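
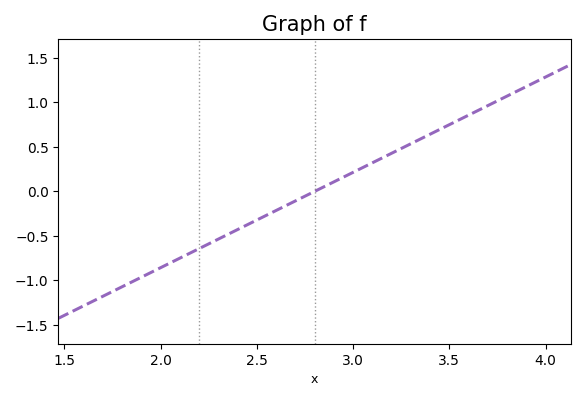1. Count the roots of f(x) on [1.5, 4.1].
1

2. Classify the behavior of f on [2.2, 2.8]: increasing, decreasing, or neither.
increasing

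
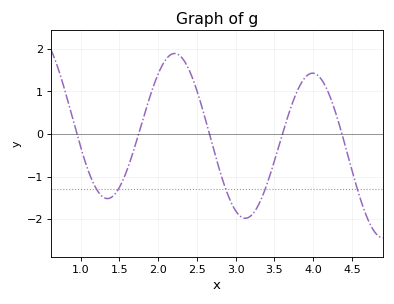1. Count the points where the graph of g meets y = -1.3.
5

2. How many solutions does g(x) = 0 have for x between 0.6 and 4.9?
5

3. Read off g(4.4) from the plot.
-0.2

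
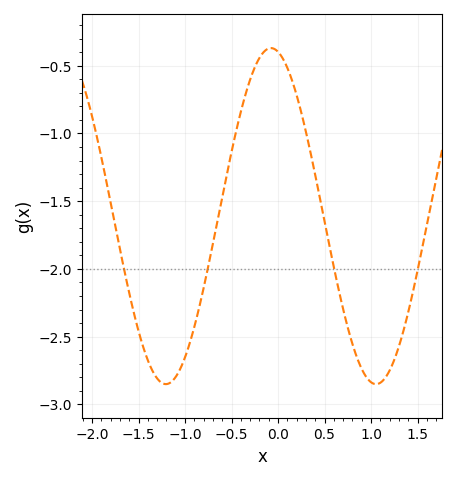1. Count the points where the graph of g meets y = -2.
4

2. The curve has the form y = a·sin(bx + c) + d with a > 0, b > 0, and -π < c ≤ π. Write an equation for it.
y = 1.24sin(2.78x + 1.78) - 1.61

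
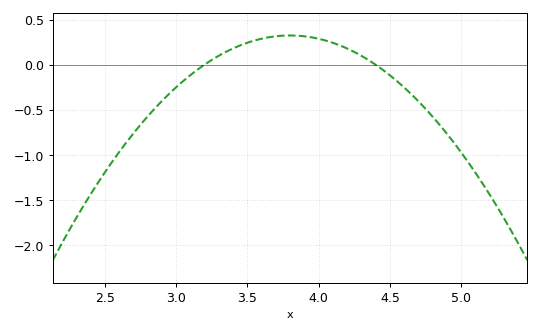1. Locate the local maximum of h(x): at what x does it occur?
3.8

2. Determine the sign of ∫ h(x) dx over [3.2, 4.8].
positive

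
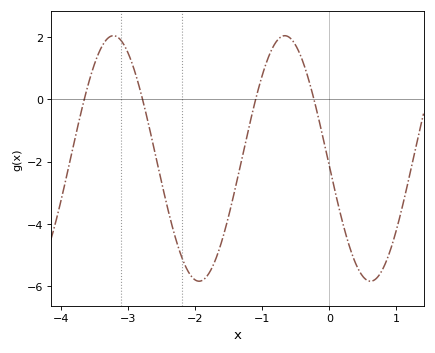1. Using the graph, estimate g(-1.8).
-5.62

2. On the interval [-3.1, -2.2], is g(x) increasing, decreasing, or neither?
decreasing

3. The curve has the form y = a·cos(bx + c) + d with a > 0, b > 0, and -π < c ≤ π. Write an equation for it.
y = 3.95cos(2.46x + 1.63) - 1.9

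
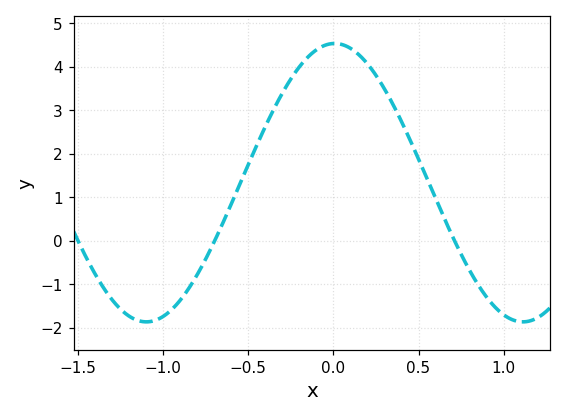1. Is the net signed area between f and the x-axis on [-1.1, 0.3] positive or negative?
positive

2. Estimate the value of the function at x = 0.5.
1.9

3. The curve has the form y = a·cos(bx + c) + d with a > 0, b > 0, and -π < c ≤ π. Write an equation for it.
y = 3.2cos(2.8x - 0.02) + 1.33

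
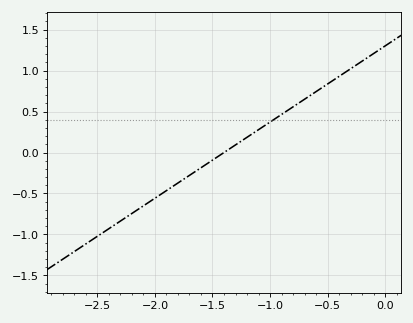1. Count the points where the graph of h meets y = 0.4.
1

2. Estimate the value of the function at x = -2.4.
-0.95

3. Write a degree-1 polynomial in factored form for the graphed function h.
y = 0.93(x + 1.4)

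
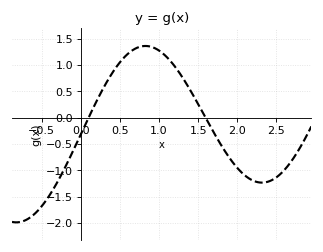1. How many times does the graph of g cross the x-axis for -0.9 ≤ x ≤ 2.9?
2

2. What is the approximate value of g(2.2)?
-1.2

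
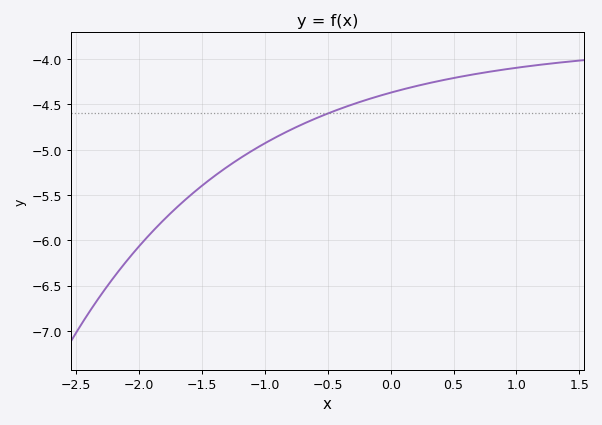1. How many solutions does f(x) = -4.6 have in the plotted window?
1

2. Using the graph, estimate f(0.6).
-4.2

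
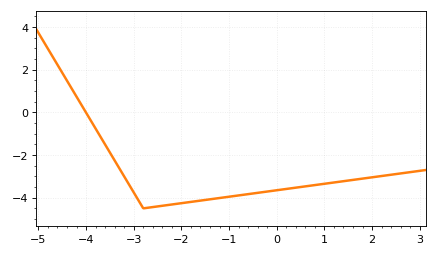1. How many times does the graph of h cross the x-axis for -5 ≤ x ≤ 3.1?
1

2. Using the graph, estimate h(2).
-3.04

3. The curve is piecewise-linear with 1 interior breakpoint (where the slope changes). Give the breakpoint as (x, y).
(-2.8, -4.5)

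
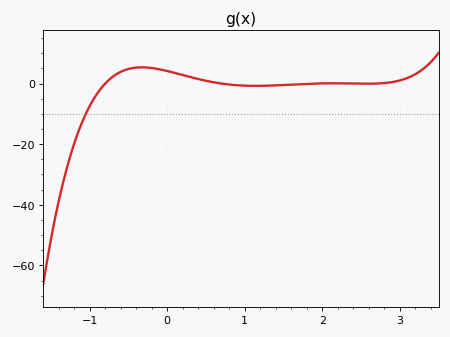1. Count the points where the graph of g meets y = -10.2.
1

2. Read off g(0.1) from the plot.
4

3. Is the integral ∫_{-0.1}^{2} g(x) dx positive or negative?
positive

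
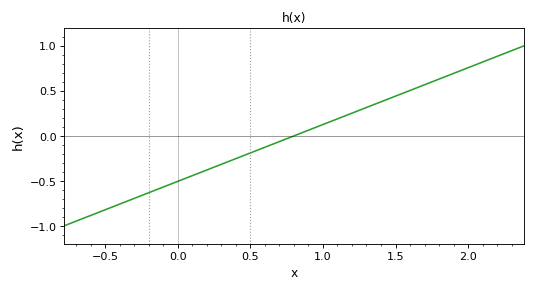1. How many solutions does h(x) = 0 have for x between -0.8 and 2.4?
1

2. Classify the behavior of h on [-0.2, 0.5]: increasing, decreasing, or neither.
increasing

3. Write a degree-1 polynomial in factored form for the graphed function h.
y = 0.63(x - 0.8)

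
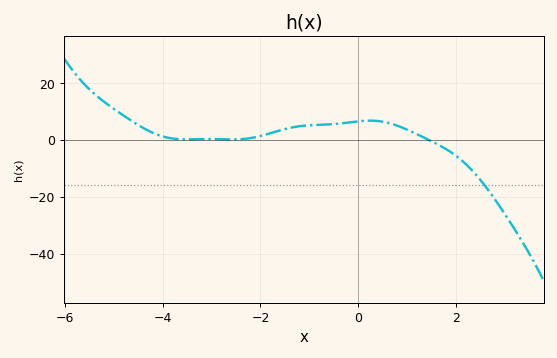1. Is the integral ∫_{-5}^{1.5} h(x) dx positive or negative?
positive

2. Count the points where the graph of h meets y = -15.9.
1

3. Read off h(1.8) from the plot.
-3.24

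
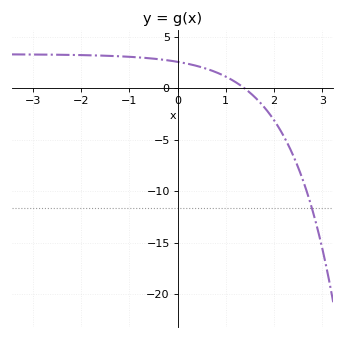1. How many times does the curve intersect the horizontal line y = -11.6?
1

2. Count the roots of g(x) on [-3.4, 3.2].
1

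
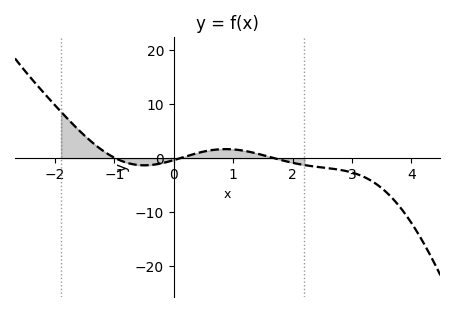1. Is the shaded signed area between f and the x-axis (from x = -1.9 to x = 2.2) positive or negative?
positive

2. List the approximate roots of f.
-1, 0.1, 1.7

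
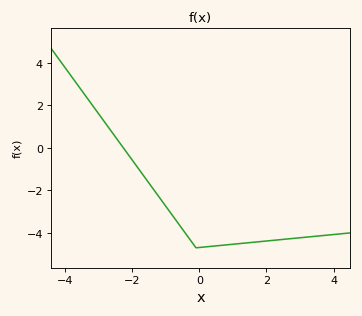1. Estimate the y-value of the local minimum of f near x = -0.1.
-4.6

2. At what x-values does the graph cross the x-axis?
-2.2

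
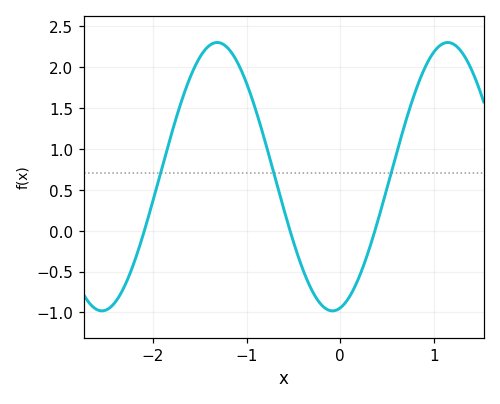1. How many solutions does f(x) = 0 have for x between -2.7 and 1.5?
3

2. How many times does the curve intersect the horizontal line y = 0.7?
3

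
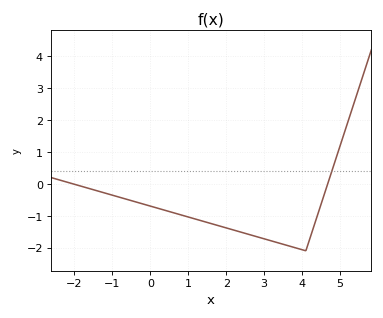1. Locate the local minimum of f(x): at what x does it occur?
4.1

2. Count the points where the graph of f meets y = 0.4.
1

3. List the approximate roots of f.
-2.04, 4.68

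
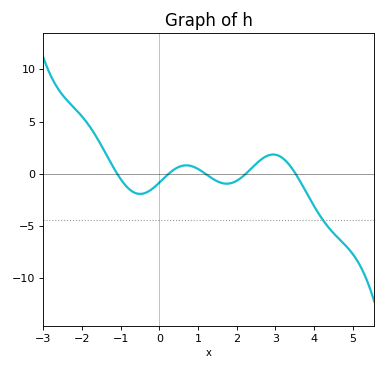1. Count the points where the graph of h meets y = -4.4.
1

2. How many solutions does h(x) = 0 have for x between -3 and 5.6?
5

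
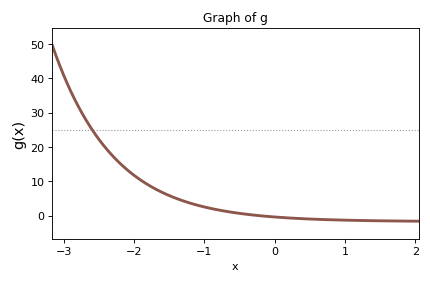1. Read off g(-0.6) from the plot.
1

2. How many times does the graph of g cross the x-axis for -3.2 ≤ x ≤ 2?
1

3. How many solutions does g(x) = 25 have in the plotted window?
1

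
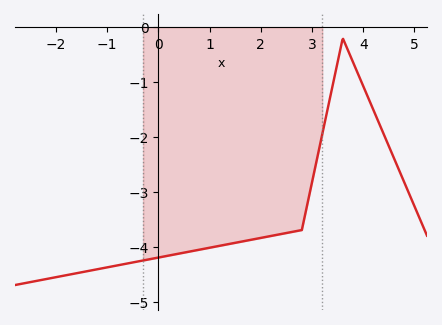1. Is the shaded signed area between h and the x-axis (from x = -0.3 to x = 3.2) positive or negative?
negative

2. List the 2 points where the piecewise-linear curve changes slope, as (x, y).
(2.8, -3.7); (3.6, -0.2)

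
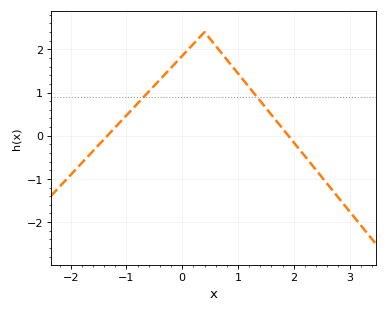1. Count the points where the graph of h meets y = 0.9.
2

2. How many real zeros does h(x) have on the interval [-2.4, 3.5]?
2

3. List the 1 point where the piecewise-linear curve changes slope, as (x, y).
(0.4, 2.4)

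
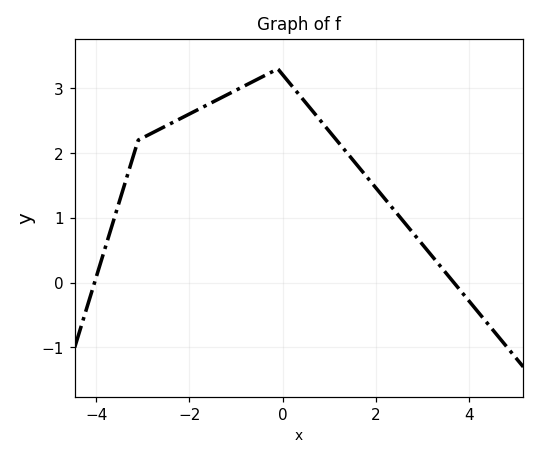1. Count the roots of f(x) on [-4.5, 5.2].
2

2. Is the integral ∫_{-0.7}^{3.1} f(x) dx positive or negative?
positive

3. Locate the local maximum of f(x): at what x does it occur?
0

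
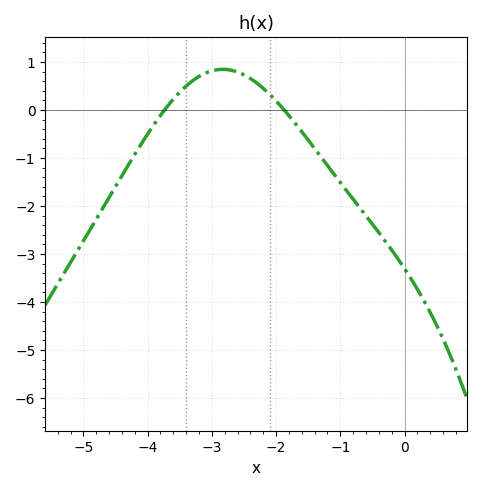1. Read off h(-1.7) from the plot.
-0.3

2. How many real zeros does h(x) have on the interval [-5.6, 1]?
2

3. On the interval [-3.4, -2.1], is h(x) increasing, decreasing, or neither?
neither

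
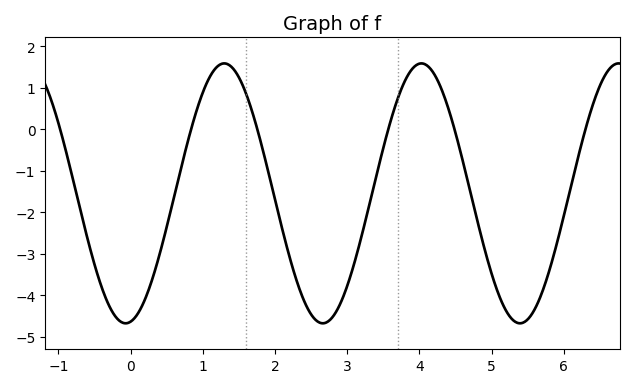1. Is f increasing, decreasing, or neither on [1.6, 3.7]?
neither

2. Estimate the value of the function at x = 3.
-3.8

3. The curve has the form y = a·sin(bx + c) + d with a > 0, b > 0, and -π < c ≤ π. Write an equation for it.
y = 3.13sin(2.3x - 1.4) - 1.54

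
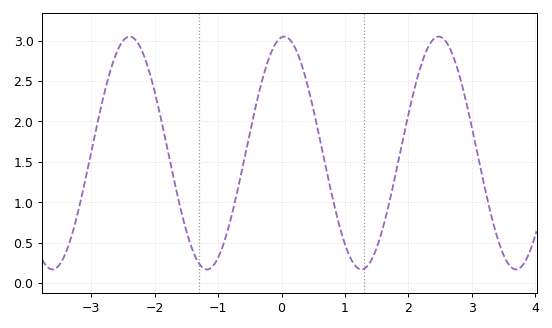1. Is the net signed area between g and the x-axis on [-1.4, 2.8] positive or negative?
positive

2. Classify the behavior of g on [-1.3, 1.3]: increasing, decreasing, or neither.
neither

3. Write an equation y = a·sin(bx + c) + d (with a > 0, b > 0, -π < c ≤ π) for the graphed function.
y = 1.44sin(2.6x + 1.5) + 1.61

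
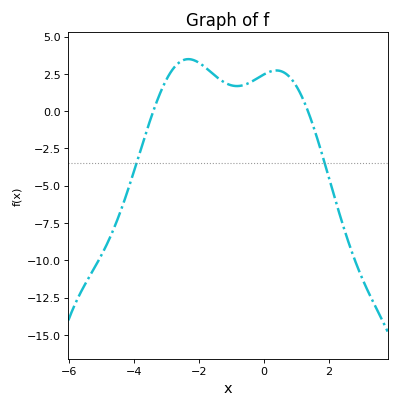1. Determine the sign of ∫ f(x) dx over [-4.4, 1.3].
positive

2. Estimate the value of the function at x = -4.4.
-6.5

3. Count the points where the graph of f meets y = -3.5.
2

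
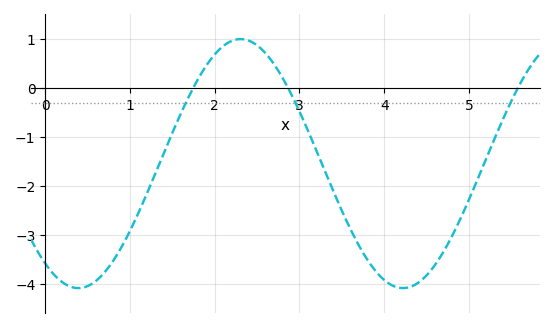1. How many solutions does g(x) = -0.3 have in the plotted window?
3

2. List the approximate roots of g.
1.75, 2.87, 5.58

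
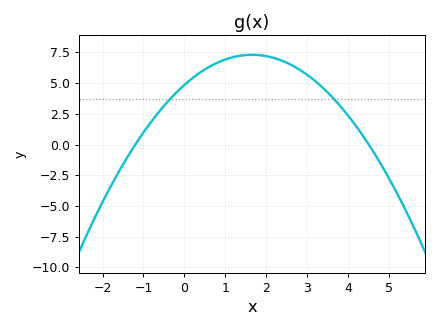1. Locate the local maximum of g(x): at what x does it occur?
1.6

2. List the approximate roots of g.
-1.2, 4.4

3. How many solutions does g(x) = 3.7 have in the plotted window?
2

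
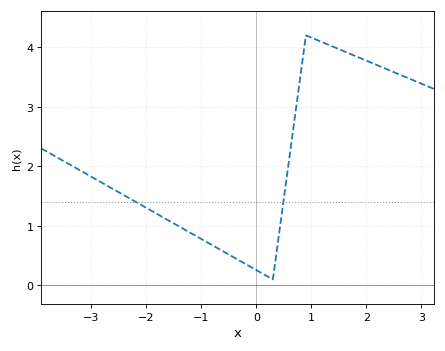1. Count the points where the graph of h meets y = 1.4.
2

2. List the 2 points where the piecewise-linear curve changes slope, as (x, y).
(0.3, 0.1); (0.9, 4.2)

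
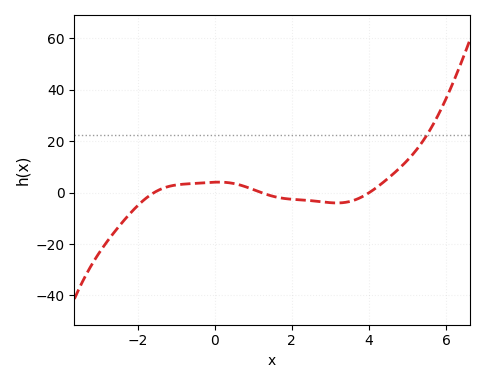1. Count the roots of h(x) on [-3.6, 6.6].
3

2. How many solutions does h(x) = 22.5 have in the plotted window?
1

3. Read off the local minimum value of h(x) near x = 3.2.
-4.03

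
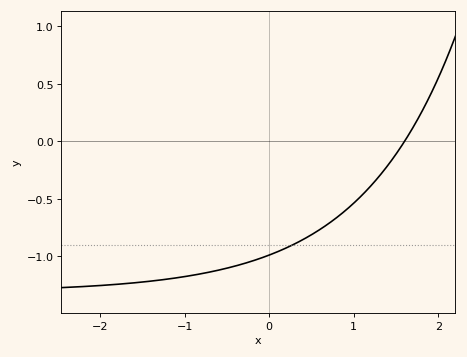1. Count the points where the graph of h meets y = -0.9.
1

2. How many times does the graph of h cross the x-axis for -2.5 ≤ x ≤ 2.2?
1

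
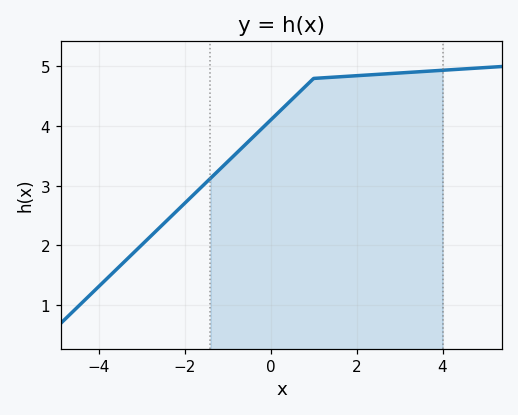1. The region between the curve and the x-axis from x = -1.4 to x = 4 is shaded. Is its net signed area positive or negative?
positive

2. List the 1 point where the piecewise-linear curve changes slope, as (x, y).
(1, 4.8)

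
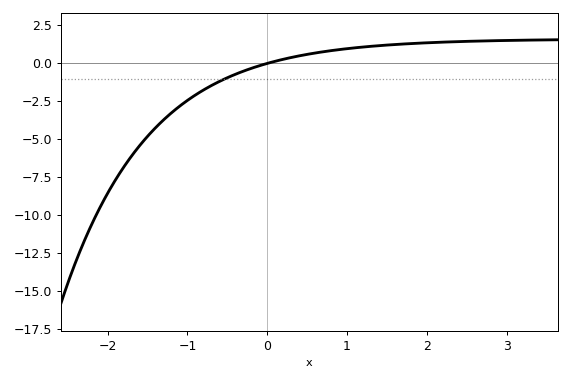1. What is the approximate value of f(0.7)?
0.714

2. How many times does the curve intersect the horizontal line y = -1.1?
1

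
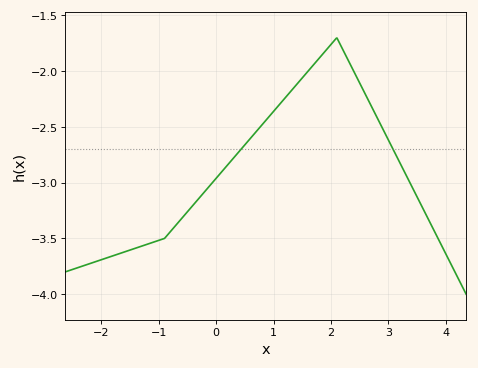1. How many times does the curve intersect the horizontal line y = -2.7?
2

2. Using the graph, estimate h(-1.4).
-3.59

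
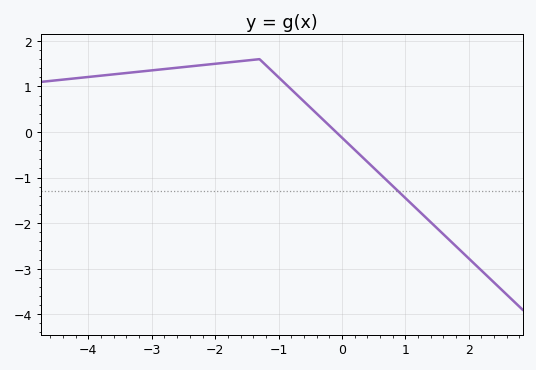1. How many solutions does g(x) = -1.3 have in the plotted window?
1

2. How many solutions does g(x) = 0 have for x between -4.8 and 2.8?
1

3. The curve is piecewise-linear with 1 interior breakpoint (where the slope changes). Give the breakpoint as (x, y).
(-1.3, 1.6)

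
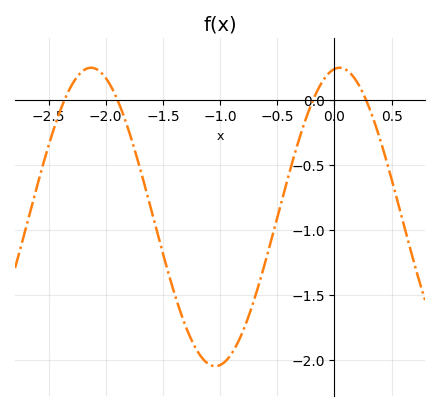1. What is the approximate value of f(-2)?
0.171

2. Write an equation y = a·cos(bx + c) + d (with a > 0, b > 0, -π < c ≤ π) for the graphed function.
y = 1.15cos(2.89x - 0.13) - 0.9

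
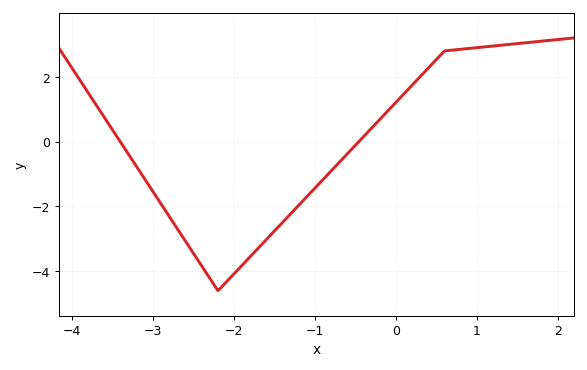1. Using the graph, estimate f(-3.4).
-0.032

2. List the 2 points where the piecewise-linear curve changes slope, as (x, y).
(-2.2, -4.6); (0.6, 2.8)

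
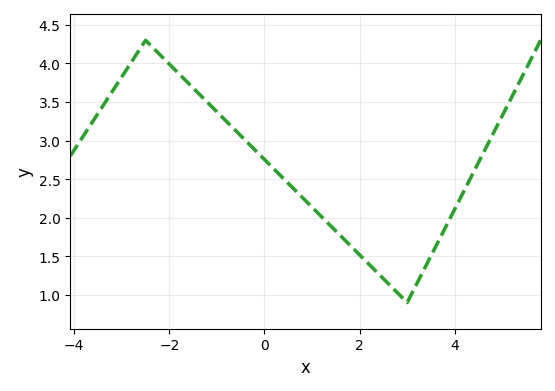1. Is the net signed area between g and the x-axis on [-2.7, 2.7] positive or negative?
positive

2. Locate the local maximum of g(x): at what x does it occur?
-2.5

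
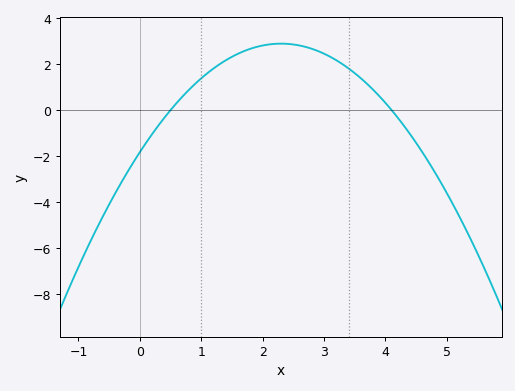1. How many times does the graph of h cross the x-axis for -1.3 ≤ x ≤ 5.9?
2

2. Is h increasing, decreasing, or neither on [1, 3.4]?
neither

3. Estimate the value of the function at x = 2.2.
2.87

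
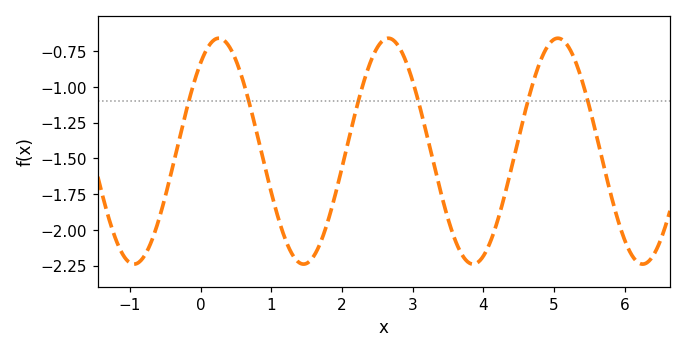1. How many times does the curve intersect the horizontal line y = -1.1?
6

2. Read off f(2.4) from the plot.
-0.82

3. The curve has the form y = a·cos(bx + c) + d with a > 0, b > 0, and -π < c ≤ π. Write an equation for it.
y = 0.79cos(2.6x - 0.67) - 1.45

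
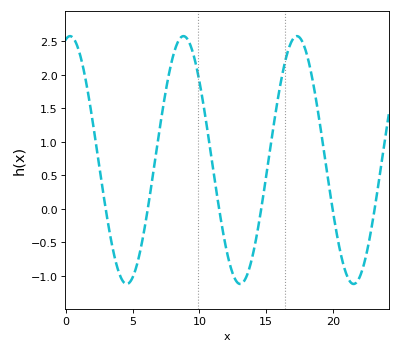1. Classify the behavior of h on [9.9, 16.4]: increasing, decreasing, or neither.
neither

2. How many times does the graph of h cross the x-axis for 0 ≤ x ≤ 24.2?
6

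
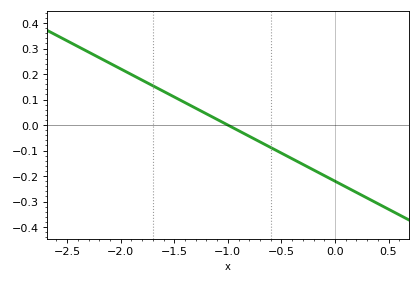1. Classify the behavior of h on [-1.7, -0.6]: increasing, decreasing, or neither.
decreasing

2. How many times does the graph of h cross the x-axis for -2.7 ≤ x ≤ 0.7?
1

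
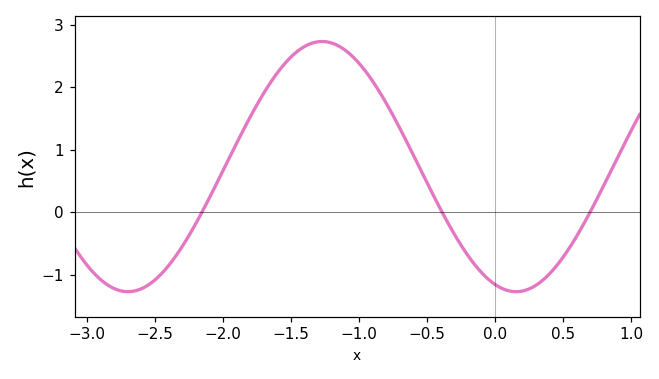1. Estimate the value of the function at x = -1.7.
1.91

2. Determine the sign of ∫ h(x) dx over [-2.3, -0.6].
positive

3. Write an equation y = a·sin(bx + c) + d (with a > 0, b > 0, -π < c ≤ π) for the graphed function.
y = 2sin(2.2x - 1.91) + 0.73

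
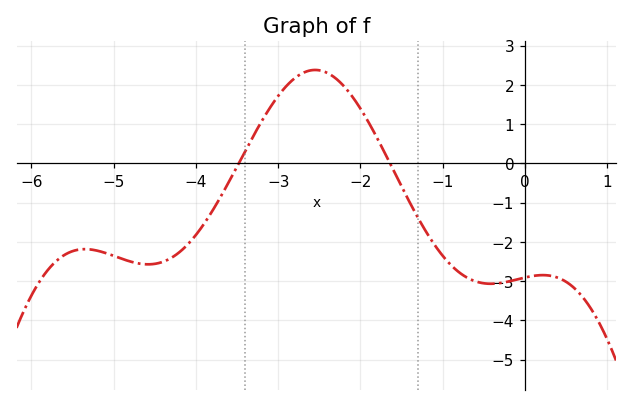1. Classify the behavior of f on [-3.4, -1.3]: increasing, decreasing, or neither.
neither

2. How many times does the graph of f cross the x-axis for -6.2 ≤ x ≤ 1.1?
2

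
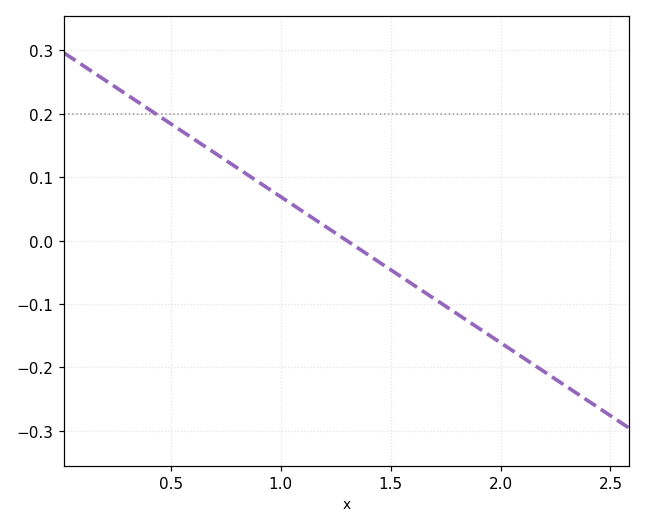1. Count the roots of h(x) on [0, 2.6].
1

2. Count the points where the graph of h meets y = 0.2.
1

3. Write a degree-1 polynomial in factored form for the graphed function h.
y = -0.23(x - 1.3)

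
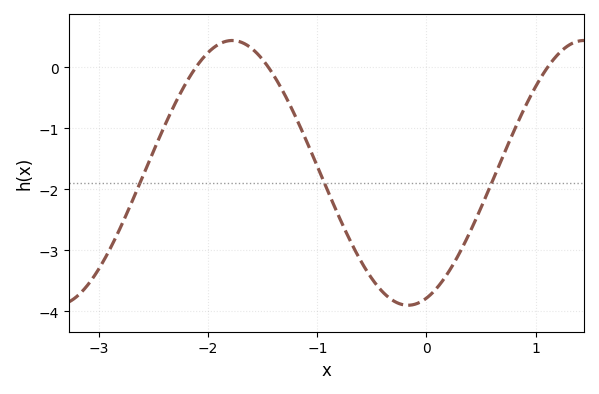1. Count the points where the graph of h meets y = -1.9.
3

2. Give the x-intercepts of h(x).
-2.11, -1.45, 1.11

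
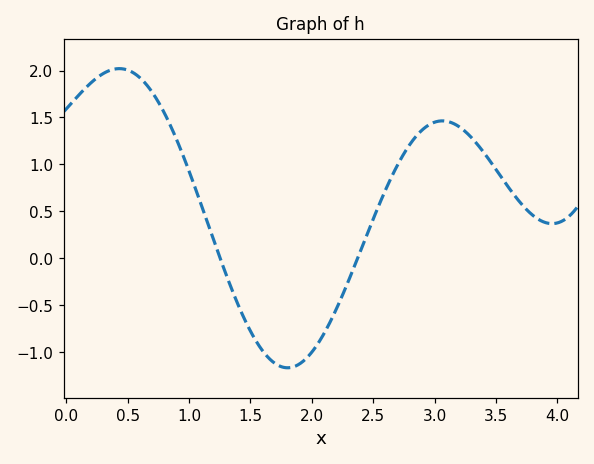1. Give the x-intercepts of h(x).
1.25, 2.37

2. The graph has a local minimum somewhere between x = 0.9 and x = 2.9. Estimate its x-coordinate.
1.8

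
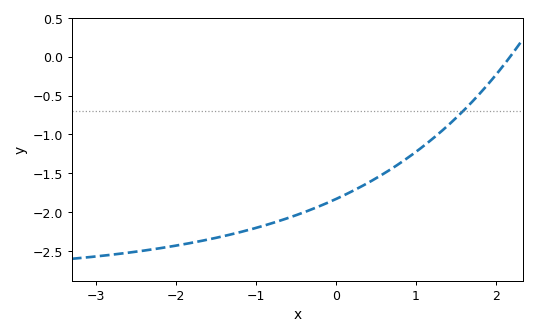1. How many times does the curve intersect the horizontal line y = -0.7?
1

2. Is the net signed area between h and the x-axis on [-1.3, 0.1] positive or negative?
negative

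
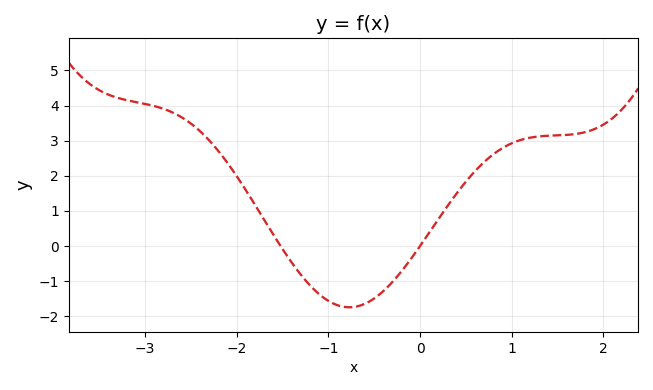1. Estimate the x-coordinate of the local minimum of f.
-0.8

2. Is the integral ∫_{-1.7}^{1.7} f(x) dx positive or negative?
positive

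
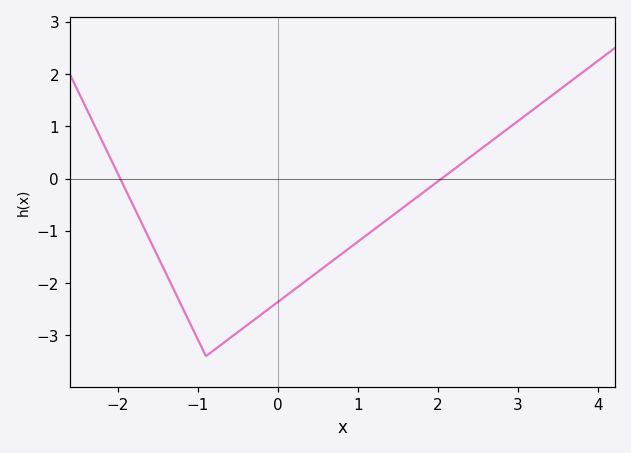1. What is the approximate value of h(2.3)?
0.292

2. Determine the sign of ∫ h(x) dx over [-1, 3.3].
negative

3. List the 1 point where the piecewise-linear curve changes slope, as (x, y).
(-0.9, -3.4)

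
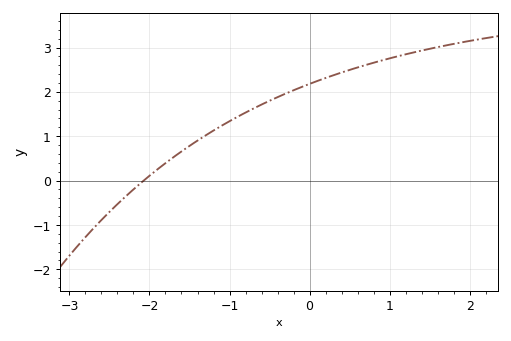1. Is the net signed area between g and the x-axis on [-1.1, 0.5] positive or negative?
positive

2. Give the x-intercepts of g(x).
-2.1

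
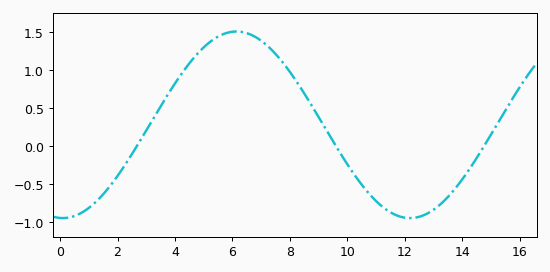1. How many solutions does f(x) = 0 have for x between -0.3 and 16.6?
3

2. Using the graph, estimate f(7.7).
1.15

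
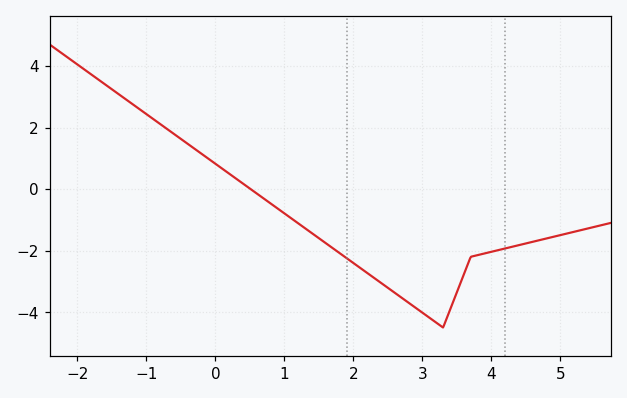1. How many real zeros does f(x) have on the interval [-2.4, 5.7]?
1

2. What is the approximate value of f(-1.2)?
2.8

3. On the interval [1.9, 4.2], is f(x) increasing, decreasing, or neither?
neither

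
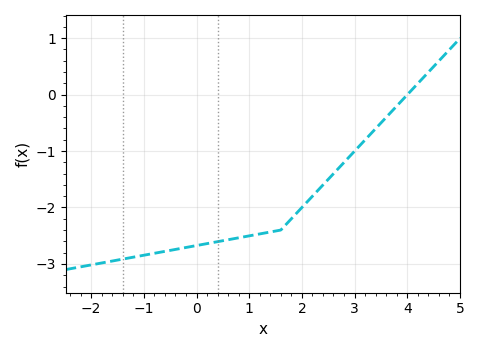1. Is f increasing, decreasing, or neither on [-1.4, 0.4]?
increasing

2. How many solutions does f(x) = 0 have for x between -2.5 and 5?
1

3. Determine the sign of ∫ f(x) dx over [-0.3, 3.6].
negative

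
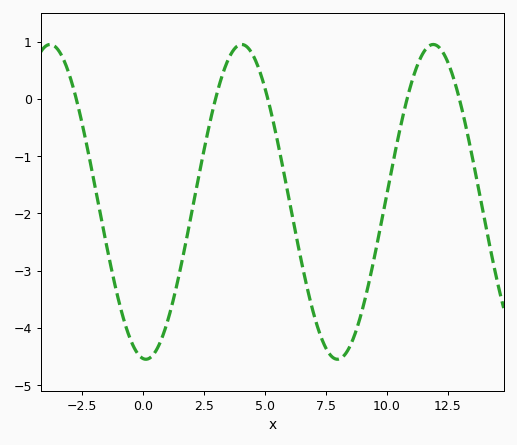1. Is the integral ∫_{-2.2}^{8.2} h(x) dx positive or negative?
negative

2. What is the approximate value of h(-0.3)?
-4.39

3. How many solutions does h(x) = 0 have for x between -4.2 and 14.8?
5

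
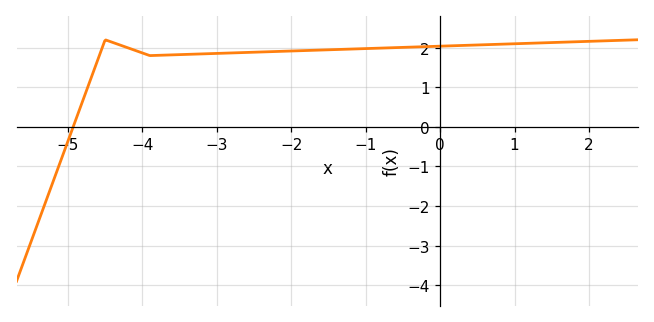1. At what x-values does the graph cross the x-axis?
-4.93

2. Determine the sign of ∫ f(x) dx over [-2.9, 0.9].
positive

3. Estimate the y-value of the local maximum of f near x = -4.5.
2.2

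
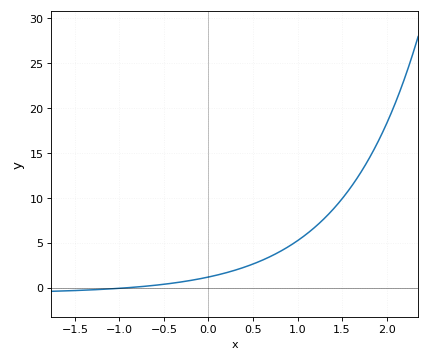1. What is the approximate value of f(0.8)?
3.99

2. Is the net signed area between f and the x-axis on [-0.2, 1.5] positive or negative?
positive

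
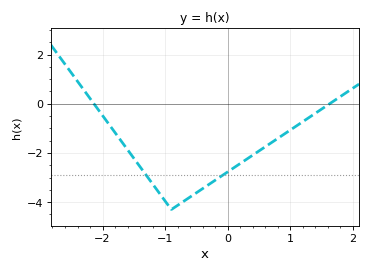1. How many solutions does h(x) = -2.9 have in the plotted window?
2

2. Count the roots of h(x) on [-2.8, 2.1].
2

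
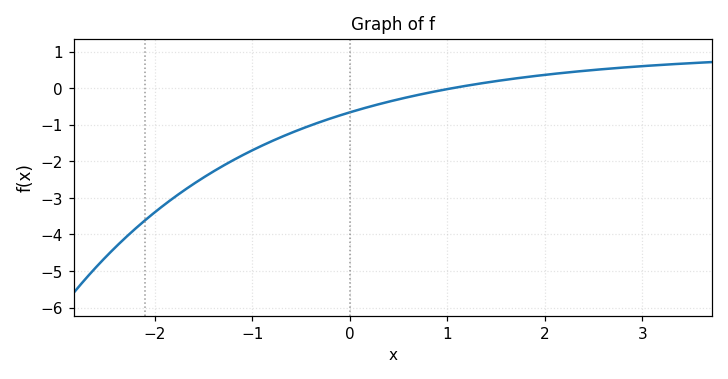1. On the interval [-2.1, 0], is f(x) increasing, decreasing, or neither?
increasing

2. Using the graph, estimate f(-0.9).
-1.57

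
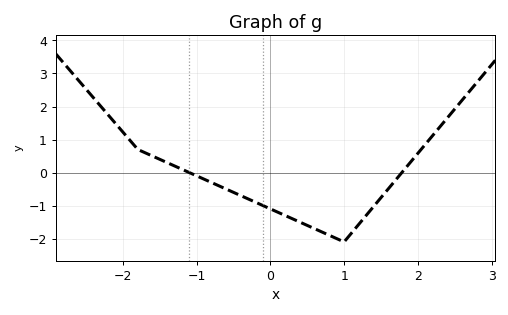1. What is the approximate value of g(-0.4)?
-0.7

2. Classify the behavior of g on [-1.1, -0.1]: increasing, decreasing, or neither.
decreasing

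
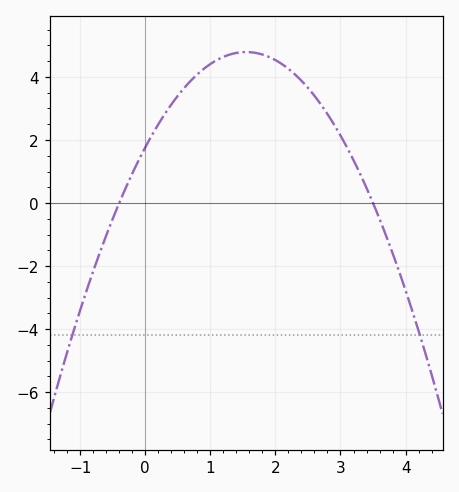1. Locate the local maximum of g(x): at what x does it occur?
1.55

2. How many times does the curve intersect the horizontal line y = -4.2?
2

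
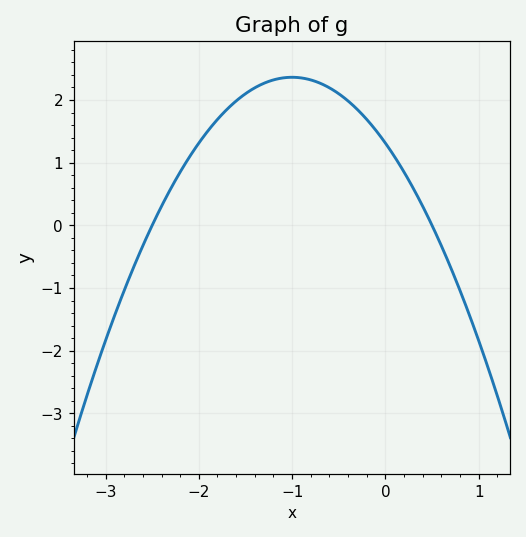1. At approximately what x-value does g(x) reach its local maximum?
-1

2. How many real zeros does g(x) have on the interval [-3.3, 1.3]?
2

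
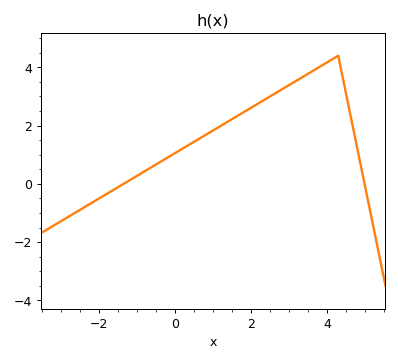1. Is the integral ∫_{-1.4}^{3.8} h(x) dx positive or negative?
positive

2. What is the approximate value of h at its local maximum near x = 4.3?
4.4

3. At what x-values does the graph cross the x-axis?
-1.4, 5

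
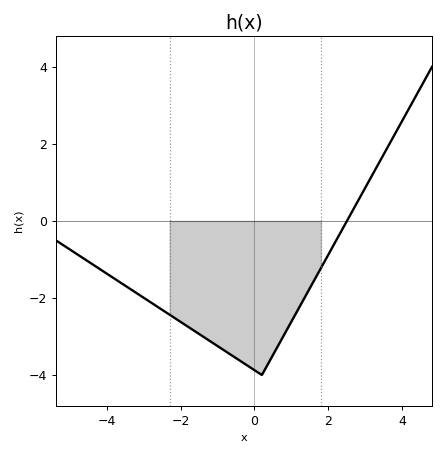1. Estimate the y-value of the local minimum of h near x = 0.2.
-4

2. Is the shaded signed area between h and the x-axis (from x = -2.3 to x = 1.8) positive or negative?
negative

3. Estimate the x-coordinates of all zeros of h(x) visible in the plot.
2.6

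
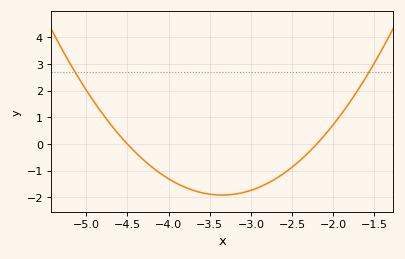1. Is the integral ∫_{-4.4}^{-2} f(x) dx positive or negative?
negative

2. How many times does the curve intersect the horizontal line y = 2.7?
2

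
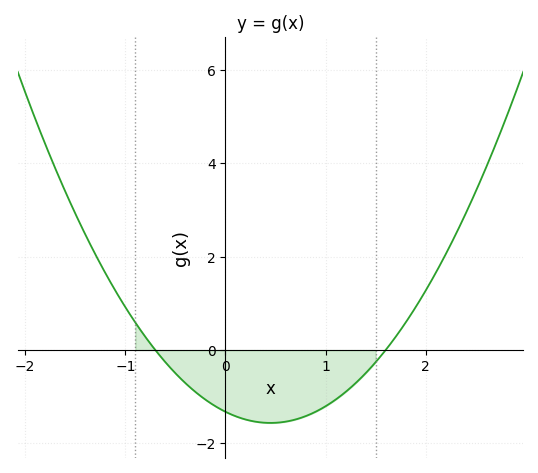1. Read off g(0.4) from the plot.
-1.6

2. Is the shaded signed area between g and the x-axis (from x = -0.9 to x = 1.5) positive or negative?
negative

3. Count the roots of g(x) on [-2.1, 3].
2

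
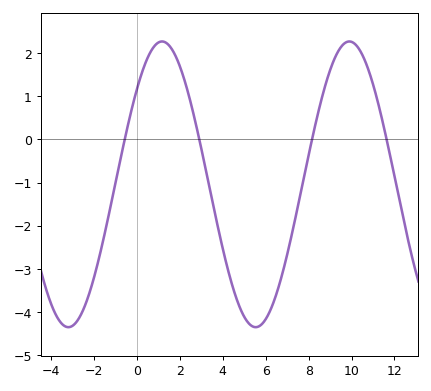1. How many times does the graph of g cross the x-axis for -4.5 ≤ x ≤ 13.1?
4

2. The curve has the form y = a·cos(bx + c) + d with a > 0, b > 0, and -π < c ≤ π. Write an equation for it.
y = 3.31cos(0.72x - 0.84) - 1.04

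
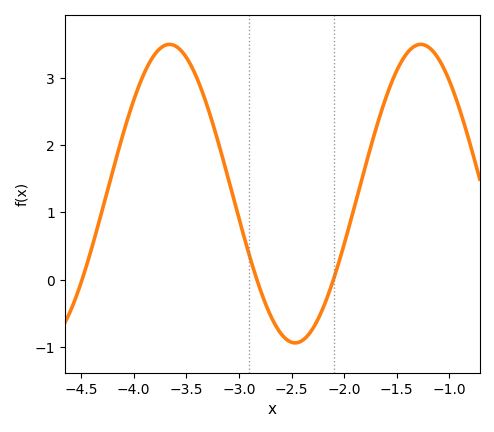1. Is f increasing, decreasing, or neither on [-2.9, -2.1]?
neither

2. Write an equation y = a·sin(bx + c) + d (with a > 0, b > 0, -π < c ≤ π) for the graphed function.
y = 2.22sin(2.63x - 1.37) + 1.28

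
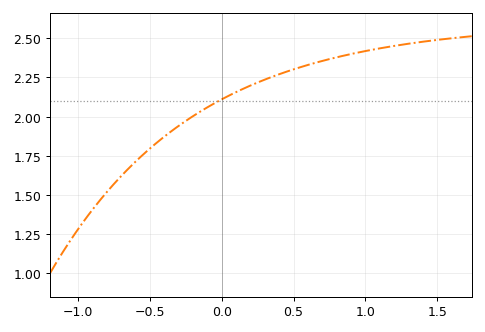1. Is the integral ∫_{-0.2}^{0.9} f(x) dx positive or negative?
positive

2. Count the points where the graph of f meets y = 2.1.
1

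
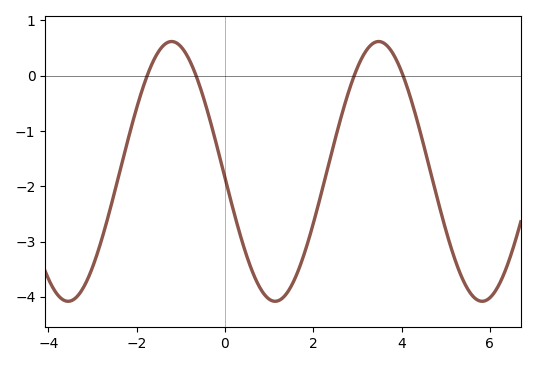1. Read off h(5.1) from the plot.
-3.06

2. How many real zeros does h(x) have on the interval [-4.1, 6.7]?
4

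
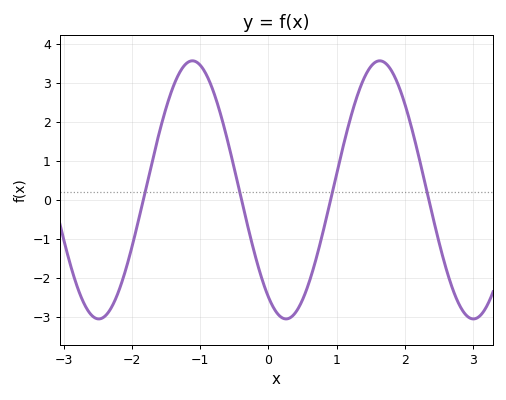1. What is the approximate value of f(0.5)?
-2.6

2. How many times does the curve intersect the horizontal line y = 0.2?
4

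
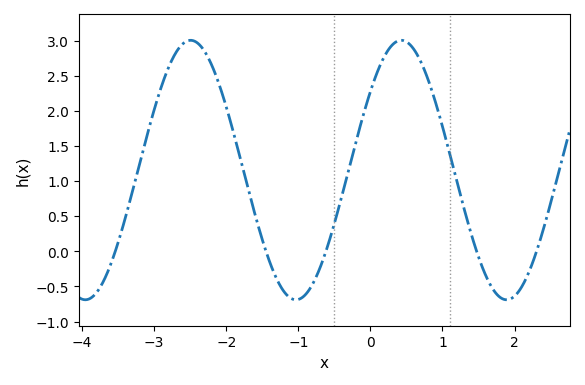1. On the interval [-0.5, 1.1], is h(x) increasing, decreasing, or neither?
neither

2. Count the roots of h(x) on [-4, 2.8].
5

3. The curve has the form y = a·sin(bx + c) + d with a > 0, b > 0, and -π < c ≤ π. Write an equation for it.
y = 1.85sin(2.15x + 0.65) + 1.16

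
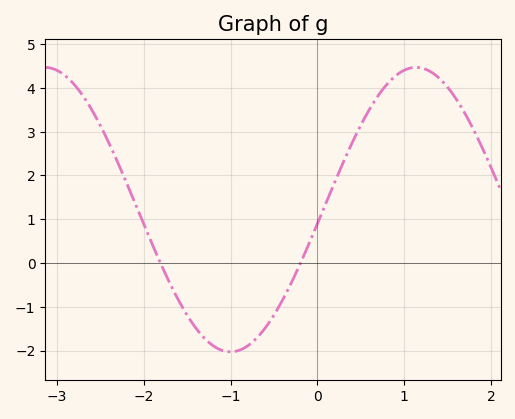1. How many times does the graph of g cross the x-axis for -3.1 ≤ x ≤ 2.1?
2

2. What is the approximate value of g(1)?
4.41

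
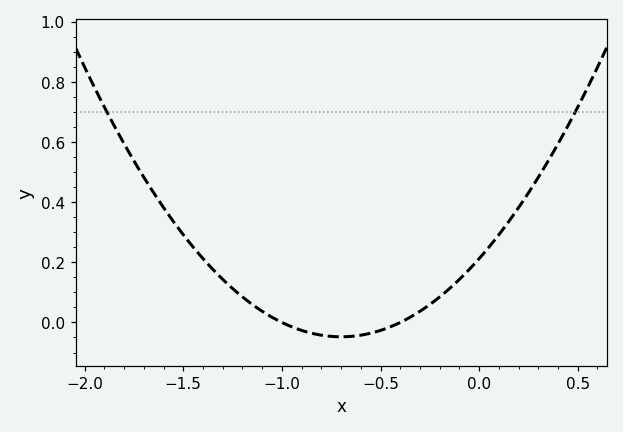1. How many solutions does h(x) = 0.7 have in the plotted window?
2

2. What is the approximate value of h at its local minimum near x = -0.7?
-0.04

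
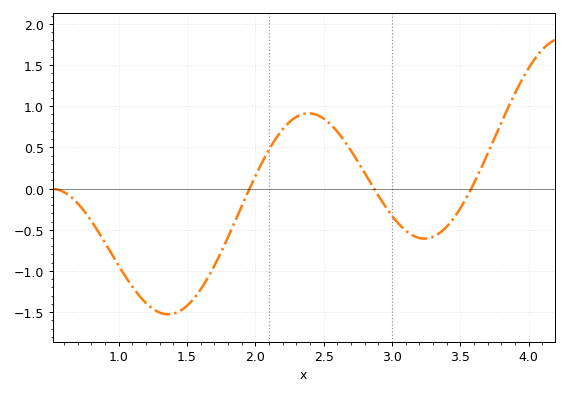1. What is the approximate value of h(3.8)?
0.8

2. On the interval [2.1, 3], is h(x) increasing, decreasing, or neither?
neither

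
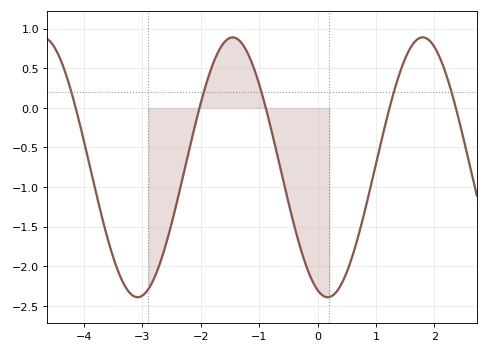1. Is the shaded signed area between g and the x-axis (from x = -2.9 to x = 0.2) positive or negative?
negative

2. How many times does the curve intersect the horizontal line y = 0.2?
5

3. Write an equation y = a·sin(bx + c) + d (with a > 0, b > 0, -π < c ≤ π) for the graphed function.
y = 1.64sin(1.93x - 1.9) - 0.75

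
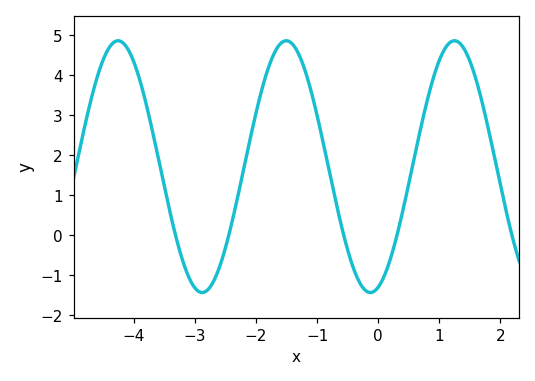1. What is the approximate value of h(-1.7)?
4.55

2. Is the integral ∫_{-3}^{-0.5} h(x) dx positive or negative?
positive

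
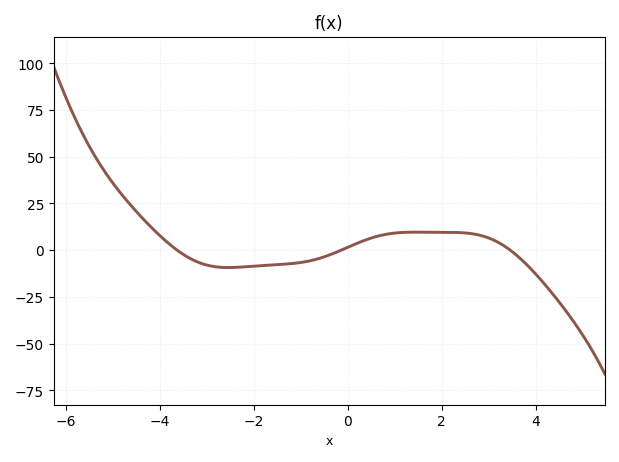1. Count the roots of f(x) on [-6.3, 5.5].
3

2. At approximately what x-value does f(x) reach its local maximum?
1.46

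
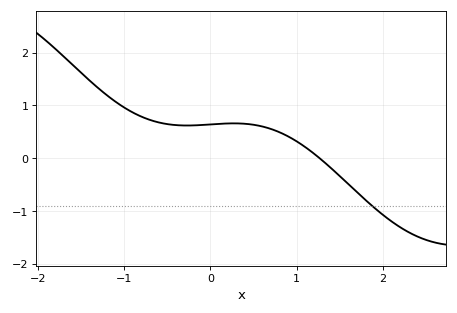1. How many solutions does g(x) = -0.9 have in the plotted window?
1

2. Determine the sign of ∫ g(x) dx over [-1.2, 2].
positive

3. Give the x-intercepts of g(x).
1.26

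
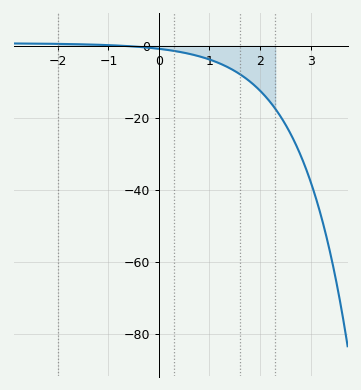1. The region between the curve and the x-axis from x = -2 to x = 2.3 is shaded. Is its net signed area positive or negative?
negative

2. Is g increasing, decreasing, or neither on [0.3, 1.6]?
decreasing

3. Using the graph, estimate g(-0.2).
-0.521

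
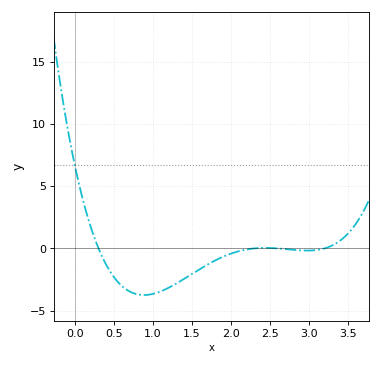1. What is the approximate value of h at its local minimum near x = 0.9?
-3.75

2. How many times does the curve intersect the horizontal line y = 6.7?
1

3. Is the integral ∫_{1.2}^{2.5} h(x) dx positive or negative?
negative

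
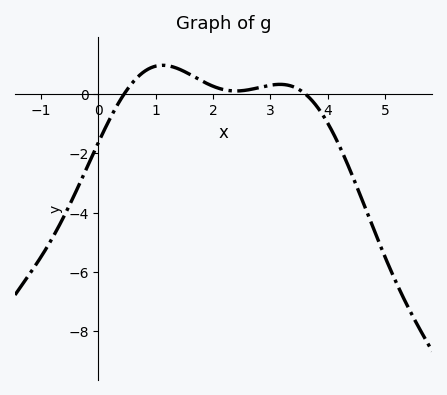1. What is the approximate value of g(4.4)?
-2.6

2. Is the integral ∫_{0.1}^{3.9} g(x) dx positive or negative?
positive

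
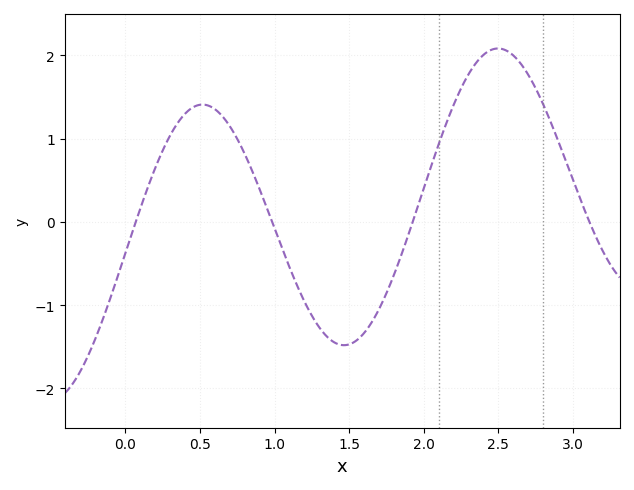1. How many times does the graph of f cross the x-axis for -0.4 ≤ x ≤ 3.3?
4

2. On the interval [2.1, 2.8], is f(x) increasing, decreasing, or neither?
neither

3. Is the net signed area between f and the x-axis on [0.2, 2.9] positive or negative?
positive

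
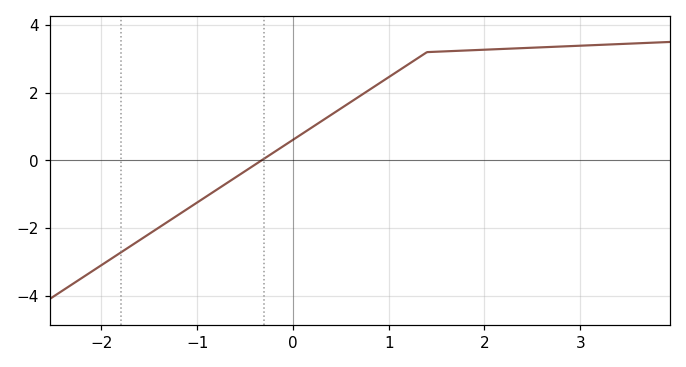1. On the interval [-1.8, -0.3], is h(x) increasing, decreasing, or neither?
increasing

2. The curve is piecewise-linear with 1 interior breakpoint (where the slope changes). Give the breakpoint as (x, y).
(1.4, 3.2)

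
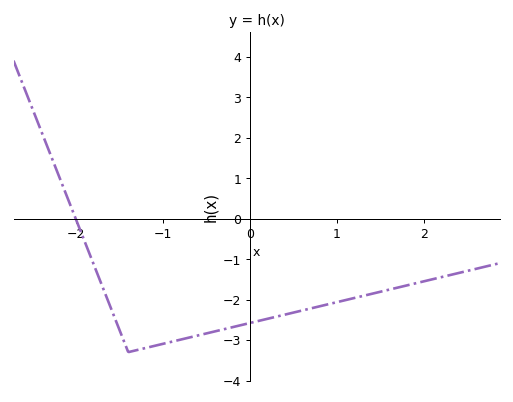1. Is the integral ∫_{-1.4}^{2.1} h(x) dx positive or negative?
negative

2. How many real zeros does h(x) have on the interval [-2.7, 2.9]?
1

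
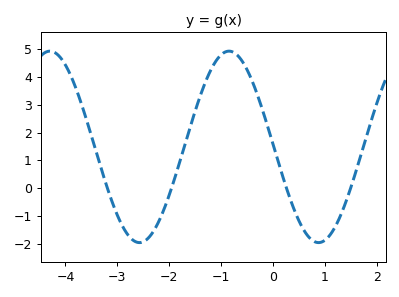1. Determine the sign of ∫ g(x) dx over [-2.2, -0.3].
positive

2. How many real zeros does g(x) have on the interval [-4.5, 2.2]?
4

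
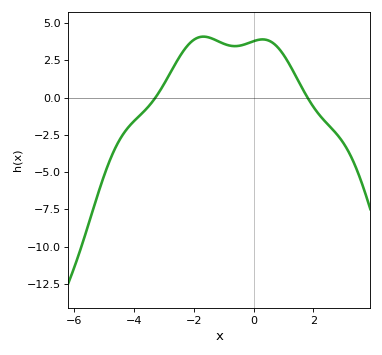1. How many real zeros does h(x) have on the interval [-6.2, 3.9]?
2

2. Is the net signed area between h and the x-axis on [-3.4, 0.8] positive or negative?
positive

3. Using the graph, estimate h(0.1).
3.84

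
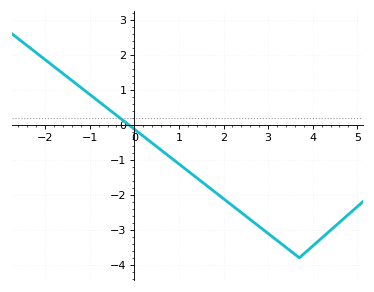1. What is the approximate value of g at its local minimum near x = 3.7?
-3.8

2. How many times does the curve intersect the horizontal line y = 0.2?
1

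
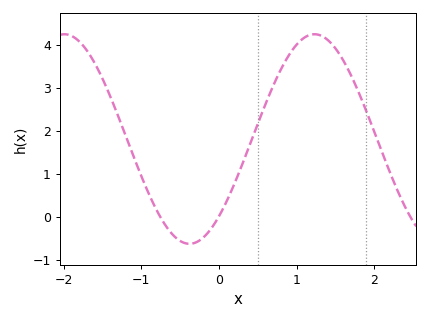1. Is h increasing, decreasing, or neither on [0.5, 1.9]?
neither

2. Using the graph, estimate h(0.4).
1.69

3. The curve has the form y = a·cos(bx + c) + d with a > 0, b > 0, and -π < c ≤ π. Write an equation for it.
y = 2.44cos(1.95x - 2.4) + 1.81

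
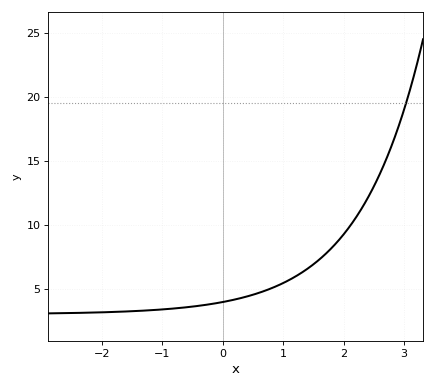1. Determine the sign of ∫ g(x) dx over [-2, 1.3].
positive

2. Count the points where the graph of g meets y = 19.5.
1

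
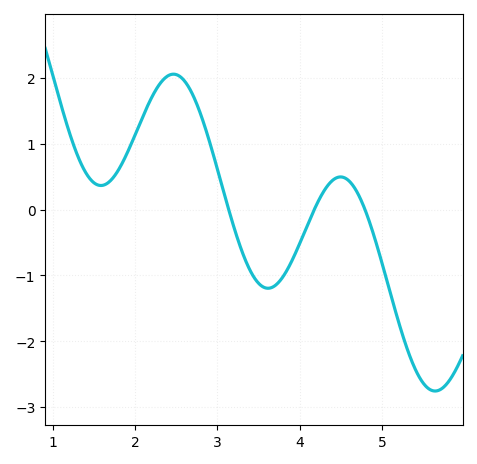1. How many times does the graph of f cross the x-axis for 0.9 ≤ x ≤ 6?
3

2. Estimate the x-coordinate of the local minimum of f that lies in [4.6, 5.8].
5.6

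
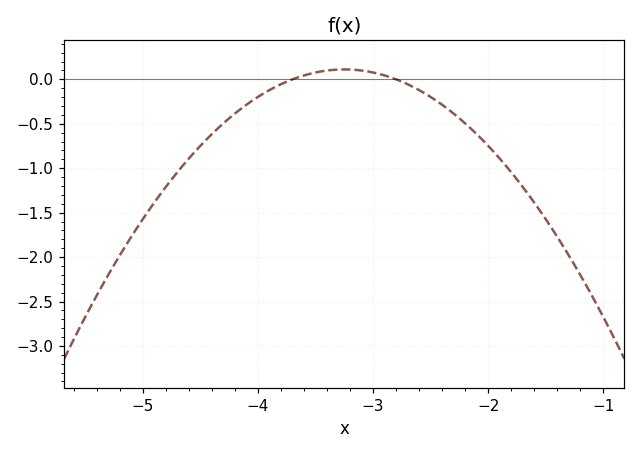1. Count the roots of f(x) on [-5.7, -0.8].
2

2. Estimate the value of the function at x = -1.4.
-1.75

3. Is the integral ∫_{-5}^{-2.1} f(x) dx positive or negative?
negative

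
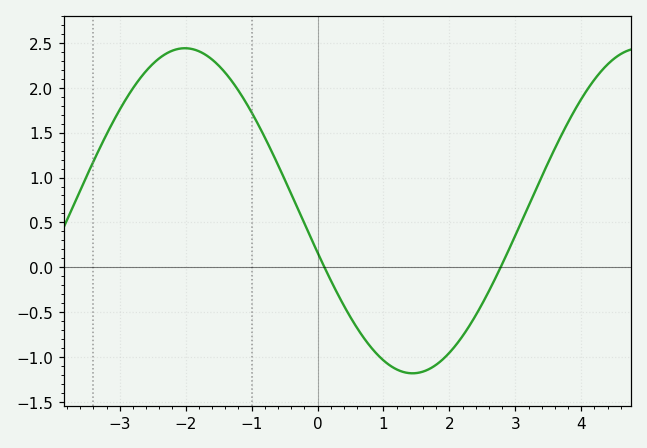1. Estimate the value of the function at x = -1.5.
2.25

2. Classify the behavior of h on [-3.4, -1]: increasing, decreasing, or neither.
neither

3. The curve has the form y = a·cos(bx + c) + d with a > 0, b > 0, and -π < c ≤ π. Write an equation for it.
y = 1.81cos(0.91x + 1.8) + 0.63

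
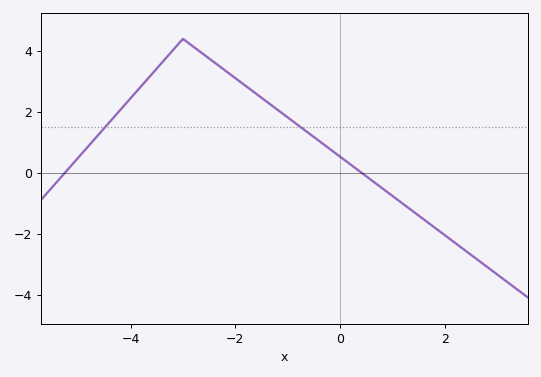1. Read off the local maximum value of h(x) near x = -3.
4.4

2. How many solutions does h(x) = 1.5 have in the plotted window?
2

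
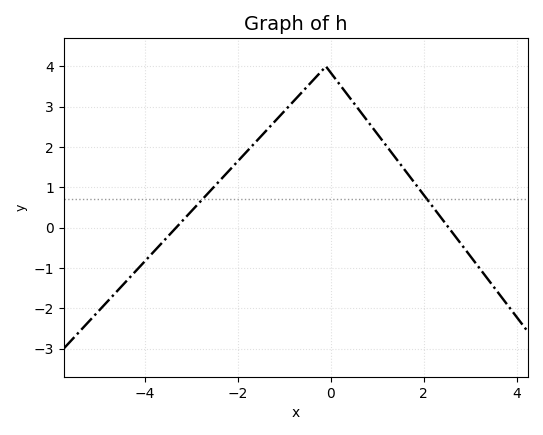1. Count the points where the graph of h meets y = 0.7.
2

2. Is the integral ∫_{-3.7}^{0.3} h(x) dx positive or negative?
positive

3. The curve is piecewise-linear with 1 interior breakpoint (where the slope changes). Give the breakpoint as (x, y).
(-0.1, 4)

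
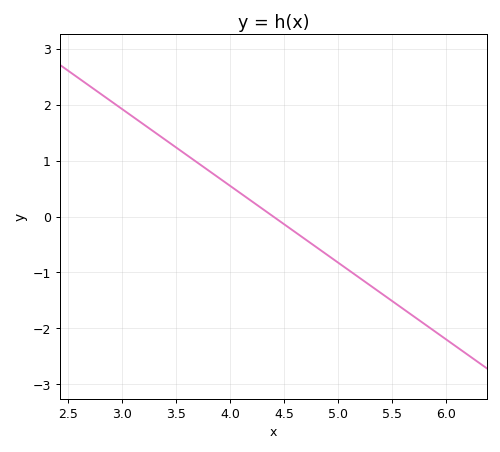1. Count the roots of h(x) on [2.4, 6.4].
1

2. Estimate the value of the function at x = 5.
-0.8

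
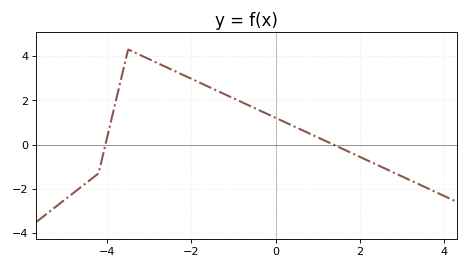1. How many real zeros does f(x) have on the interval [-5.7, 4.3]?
2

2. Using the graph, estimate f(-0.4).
1.56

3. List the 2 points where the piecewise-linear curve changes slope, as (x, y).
(-4.2, -1.3); (-3.5, 4.3)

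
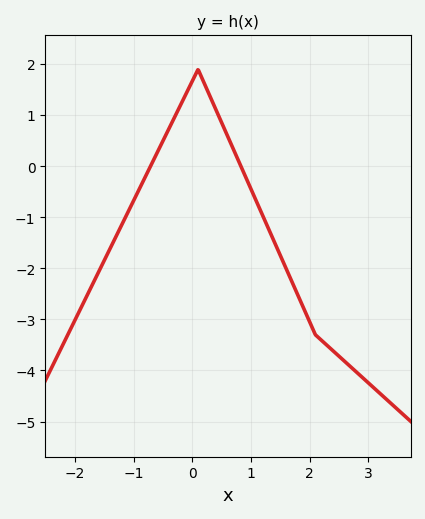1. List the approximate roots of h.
-0.7, 0.8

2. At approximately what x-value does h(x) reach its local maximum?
0.1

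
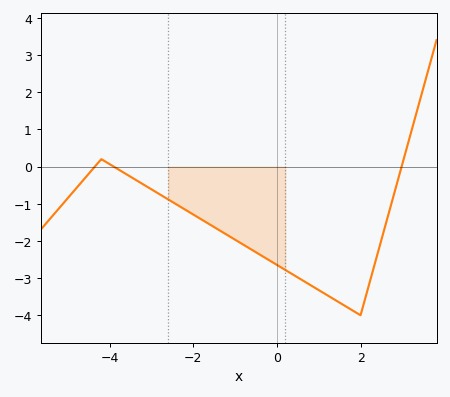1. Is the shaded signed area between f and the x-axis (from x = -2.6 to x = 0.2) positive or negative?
negative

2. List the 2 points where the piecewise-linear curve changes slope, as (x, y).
(-4.2, 0.2); (2, -4)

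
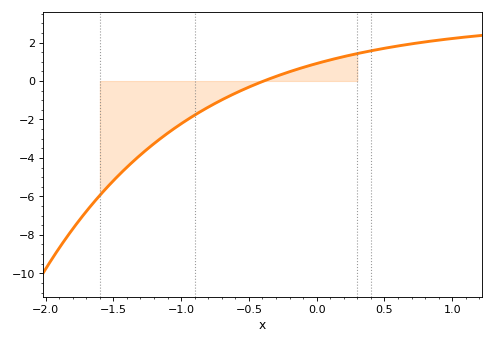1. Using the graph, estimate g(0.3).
1.43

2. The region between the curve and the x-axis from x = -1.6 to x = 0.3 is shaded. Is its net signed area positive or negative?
negative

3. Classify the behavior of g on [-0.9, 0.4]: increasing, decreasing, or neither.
increasing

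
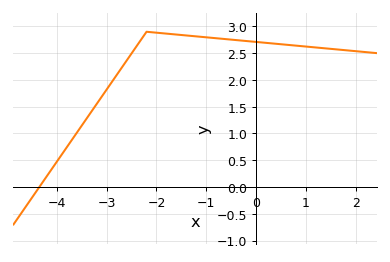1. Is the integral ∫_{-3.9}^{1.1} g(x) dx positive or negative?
positive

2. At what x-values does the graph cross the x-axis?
-4.35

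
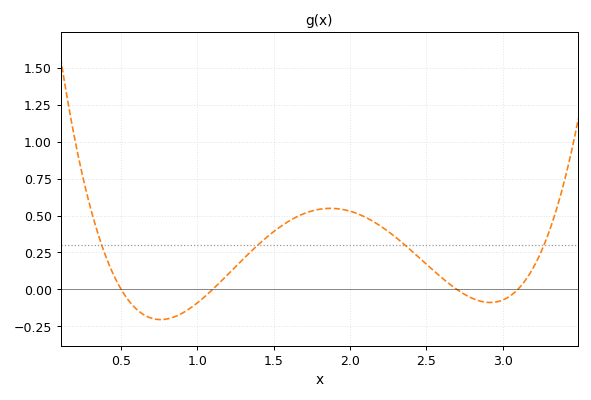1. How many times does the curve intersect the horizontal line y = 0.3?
4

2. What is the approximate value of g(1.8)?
0.543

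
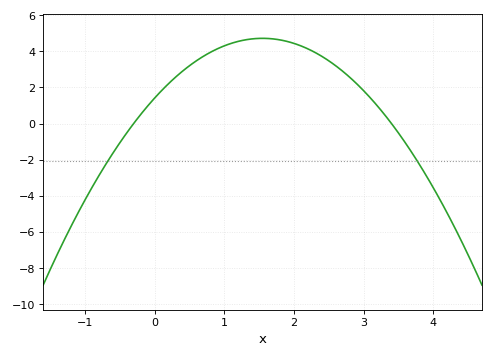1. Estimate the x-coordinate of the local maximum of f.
1.55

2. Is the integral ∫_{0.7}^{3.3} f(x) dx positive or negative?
positive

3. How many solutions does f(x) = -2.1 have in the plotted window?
2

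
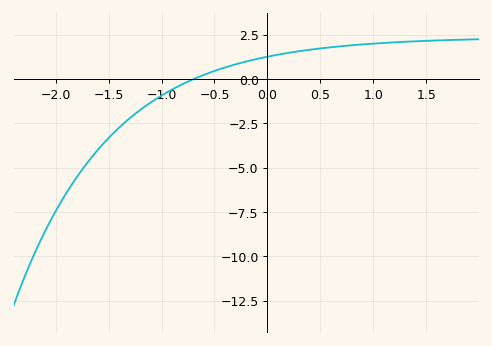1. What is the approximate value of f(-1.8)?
-5.54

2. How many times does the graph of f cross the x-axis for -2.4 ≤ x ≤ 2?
1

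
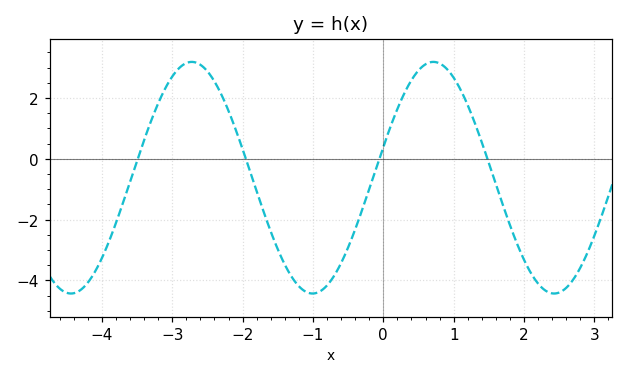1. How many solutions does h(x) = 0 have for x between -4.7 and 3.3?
4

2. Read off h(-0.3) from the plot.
-1.6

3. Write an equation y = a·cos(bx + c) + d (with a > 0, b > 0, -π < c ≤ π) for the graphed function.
y = 3.81cos(1.8x - 1.3) - 0.62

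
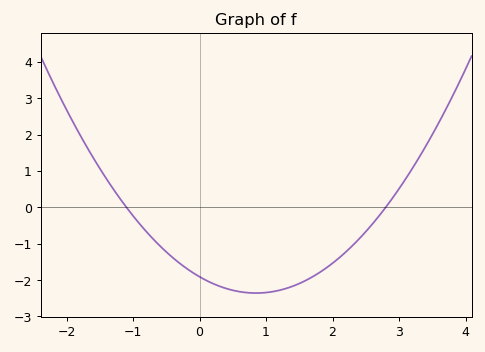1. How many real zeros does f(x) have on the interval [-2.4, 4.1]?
2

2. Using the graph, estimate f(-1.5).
1.07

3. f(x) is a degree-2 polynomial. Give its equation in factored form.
y = 0.62(x + 1.1)(x - 2.8)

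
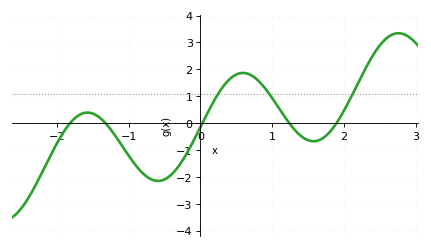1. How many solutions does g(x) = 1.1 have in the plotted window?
3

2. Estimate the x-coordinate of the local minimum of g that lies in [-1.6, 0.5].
-0.6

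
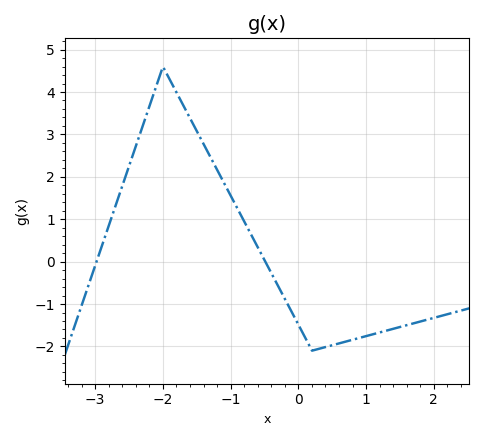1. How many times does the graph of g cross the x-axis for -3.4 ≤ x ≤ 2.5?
2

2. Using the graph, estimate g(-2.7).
1.31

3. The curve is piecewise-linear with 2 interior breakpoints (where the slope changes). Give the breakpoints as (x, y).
(-2, 4.6); (0.2, -2.1)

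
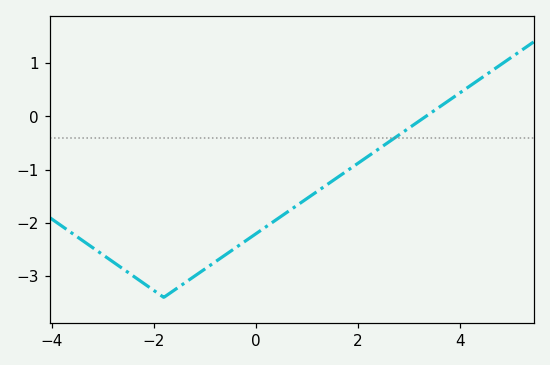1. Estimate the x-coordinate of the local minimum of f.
-1.8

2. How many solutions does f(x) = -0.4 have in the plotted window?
1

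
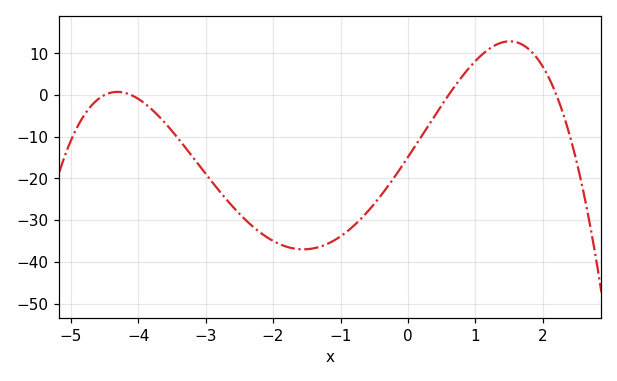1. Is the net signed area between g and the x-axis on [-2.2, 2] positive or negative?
negative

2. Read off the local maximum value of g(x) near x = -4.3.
0.778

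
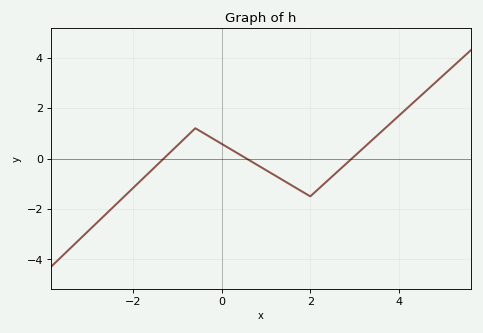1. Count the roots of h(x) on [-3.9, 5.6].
3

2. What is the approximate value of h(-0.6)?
1.2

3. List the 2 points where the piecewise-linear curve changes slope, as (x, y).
(-0.6, 1.2); (2, -1.5)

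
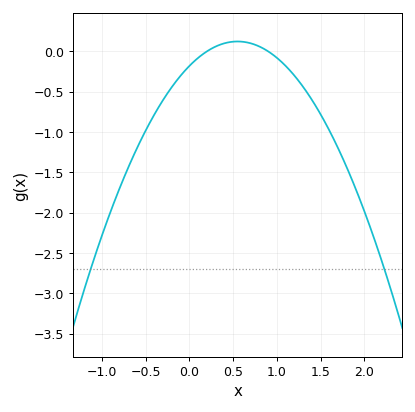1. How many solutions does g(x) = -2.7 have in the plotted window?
2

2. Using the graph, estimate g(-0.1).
-0.3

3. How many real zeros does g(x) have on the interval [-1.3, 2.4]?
2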